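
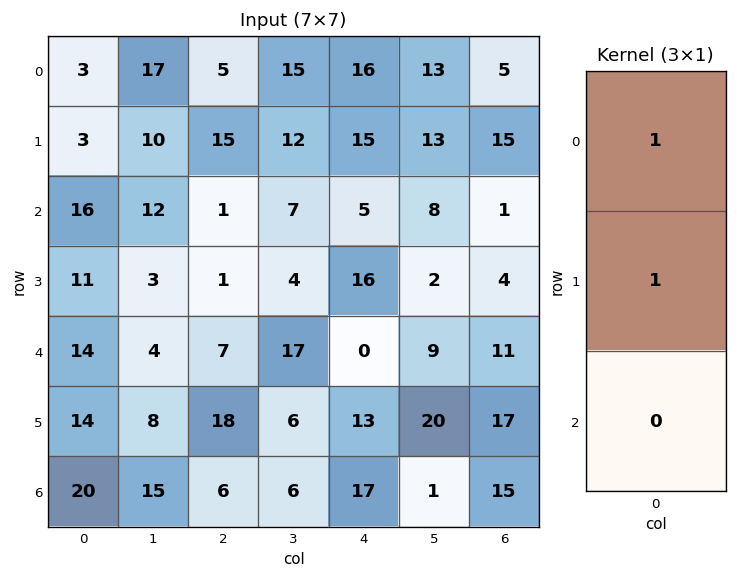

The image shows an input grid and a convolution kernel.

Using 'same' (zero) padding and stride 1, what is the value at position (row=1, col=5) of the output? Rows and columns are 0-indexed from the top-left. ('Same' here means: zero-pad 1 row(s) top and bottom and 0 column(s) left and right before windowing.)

26

The receptive field on the zero-padded input at this output position is [13 / 13 / 8]. Elementwise product with the kernel and sum: 13·1 + 13·1.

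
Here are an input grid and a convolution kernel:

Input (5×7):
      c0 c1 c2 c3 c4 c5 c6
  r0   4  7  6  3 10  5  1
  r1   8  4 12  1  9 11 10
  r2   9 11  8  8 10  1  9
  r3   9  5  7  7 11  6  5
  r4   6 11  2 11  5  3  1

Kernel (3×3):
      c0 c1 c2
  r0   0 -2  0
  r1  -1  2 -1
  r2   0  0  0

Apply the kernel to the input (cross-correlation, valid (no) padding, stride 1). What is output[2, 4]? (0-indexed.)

-6

The receptive field on the input at this output position is [10 1 9 / 11 6 5 / 5 3 1]. Elementwise product with the kernel and sum: 1·-2 + 11·-1 + 6·2 + 5·-1.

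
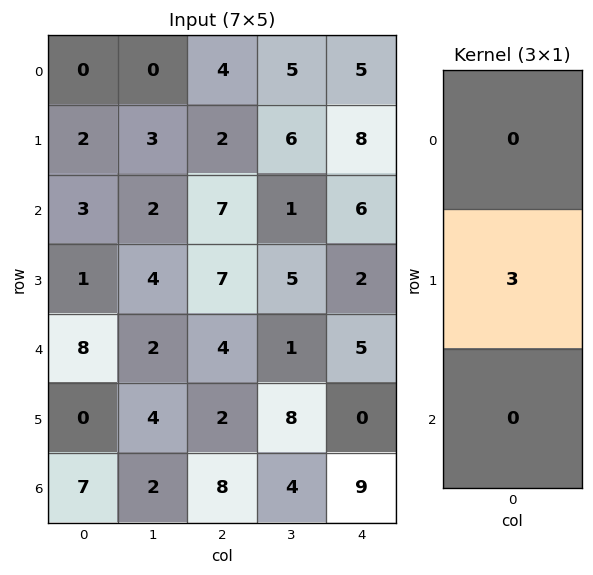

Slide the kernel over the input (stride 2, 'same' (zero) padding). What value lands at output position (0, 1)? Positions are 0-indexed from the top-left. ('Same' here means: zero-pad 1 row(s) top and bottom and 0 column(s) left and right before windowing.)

The receptive field on the zero-padded input at this output position is [0 / 4 / 2]. Elementwise product with the kernel and sum: 4·3.

12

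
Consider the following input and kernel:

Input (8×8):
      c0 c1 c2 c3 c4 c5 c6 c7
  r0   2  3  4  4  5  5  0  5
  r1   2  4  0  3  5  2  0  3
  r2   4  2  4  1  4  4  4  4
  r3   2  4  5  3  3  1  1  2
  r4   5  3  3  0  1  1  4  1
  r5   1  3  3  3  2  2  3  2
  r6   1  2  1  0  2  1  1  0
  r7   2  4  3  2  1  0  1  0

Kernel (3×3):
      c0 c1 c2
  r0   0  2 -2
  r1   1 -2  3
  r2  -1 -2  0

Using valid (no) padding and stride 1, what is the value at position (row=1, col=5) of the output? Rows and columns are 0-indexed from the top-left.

The receptive field on the input at this output position is [2 0 3 / 4 4 4 / 1 1 2]. Elementwise product with the kernel and sum: 0·2 + 3·-2 + 4·1 + 4·-2 + 4·3 + 1·-1 + 1·-2.

-1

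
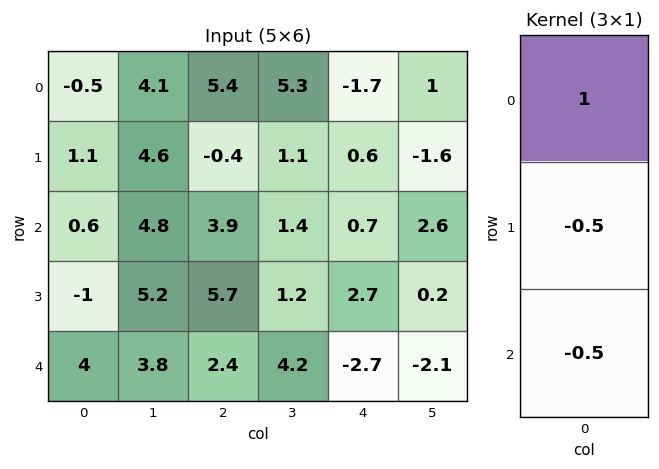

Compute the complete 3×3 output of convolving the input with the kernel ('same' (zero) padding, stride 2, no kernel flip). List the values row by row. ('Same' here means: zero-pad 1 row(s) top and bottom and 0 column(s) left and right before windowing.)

-0.3 -2.5 0.55
1.3 -5.2 -1.1
-3 4.5 4.05

Output[0,0]: The receptive field on the zero-padded input at this output position is [0 / -0.5 / 1.1]. Elementwise product with the kernel and sum: 0·1 + -0.5·-0.5 + 1.1·-0.5.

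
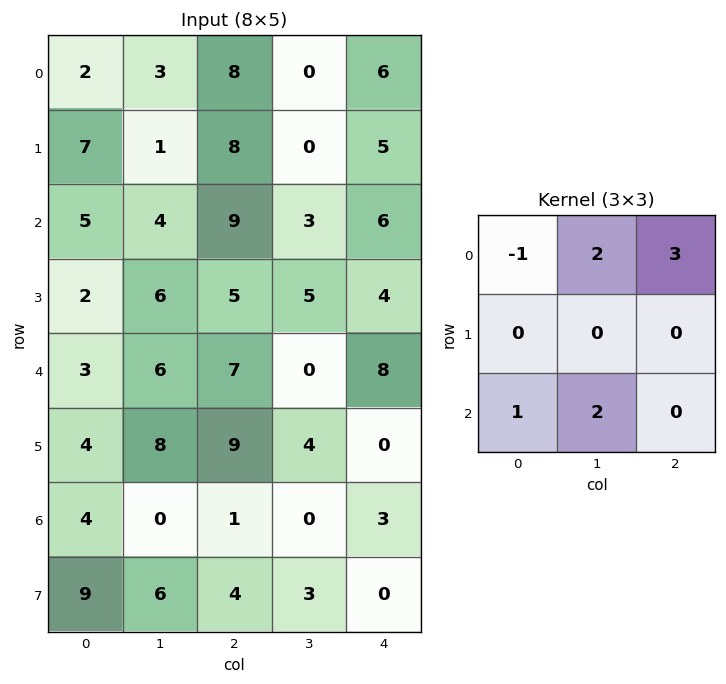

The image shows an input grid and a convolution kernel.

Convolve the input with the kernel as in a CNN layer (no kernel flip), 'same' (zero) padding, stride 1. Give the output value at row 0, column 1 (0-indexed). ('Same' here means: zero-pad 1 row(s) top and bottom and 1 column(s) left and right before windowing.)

The receptive field on the zero-padded input at this output position is [0 0 0 / 2 3 8 / 7 1 8]. Elementwise product with the kernel and sum: 0·-1 + 0·2 + 0·3 + 7·1 + 1·2.

9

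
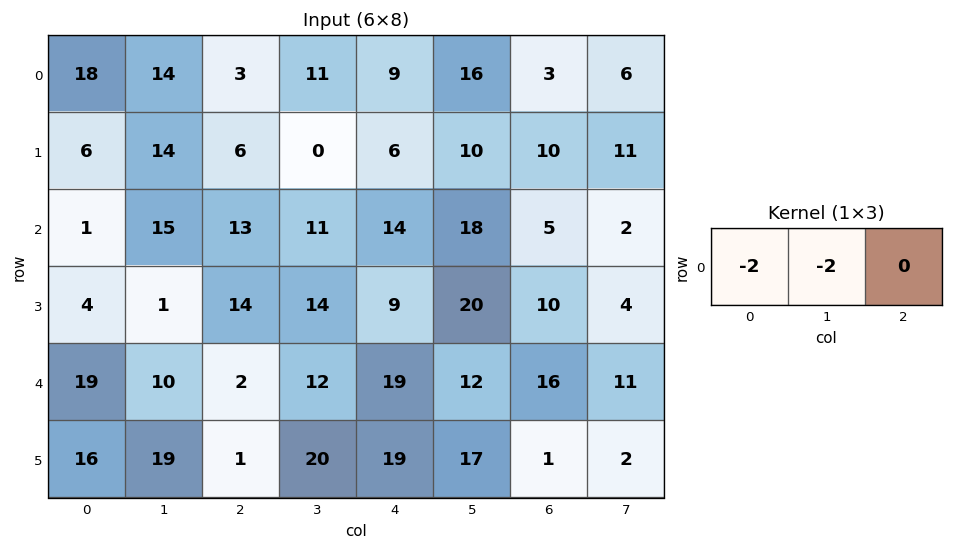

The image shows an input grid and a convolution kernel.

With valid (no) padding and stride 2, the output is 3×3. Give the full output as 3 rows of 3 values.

Output[0,0]: The receptive field on the input at this output position is [18 14 3]. Elementwise product with the kernel and sum: 18·-2 + 14·-2.

-64 -28 -50
-32 -48 -64
-58 -28 -62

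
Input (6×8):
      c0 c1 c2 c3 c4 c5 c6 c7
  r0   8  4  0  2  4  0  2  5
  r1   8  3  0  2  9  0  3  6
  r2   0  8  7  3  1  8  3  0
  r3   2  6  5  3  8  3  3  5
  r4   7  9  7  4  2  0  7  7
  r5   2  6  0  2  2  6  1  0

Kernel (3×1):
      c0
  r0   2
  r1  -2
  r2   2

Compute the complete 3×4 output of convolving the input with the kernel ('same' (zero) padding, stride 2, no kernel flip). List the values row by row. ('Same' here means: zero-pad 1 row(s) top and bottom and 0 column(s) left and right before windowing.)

Output[0,0]: The receptive field on the zero-padded input at this output position is [0 / 8 / 8]. Elementwise product with the kernel and sum: 0·2 + 8·-2 + 8·2.

0 0 10 2
20 -4 32 6
-6 -4 16 -6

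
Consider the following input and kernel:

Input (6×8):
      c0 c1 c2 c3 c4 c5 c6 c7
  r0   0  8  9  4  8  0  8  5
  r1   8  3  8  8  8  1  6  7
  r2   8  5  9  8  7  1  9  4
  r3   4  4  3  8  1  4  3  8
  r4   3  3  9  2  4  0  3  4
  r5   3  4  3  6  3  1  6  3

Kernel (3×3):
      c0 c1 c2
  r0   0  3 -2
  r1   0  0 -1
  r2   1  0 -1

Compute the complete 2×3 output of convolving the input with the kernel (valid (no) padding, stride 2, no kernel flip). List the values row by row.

-3 -10 -24
-12 14 -17

Output[0,0]: The receptive field on the input at this output position is [0 8 9 / 8 3 8 / 8 5 9]. Elementwise product with the kernel and sum: 8·3 + 9·-2 + 8·-1 + 8·1 + 9·-1.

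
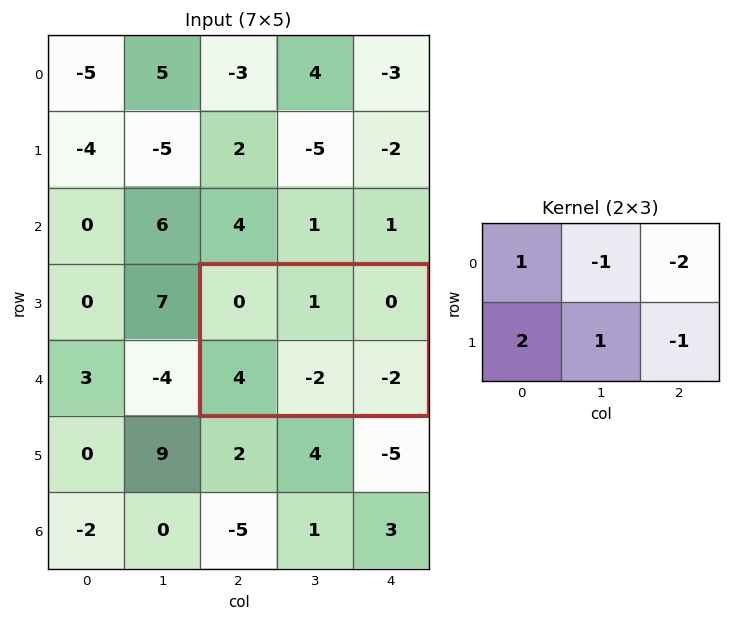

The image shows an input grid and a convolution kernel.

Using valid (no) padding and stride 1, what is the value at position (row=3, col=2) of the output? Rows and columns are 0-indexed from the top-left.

7

The receptive field on the input at this output position is [0 1 0 / 4 -2 -2]. Elementwise product with the kernel and sum: 0·1 + 1·-1 + 0·-2 + 4·2 + -2·1 + -2·-1.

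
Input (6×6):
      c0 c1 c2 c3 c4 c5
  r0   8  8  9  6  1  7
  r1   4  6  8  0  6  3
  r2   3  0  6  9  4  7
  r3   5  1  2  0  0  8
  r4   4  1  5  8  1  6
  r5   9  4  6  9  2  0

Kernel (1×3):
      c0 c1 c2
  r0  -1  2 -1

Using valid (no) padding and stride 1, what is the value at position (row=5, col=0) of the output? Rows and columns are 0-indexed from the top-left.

The receptive field on the input at this output position is [9 4 6]. Elementwise product with the kernel and sum: 9·-1 + 4·2 + 6·-1.

-7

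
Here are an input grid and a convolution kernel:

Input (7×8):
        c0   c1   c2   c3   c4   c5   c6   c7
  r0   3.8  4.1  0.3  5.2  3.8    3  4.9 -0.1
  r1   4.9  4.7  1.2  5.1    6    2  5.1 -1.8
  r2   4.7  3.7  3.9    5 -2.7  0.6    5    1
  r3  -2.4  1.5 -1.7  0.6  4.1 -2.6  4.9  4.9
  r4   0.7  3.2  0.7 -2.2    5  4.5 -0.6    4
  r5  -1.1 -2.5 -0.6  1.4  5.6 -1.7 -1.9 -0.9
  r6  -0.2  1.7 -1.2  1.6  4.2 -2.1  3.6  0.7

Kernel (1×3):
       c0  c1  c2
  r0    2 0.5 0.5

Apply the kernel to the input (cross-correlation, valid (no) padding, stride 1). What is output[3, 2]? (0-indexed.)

-1.05

The receptive field on the input at this output position is [-1.7 0.6 4.1]. Elementwise product with the kernel and sum: -1.7·2 + 0.6·0.5 + 4.1·0.5.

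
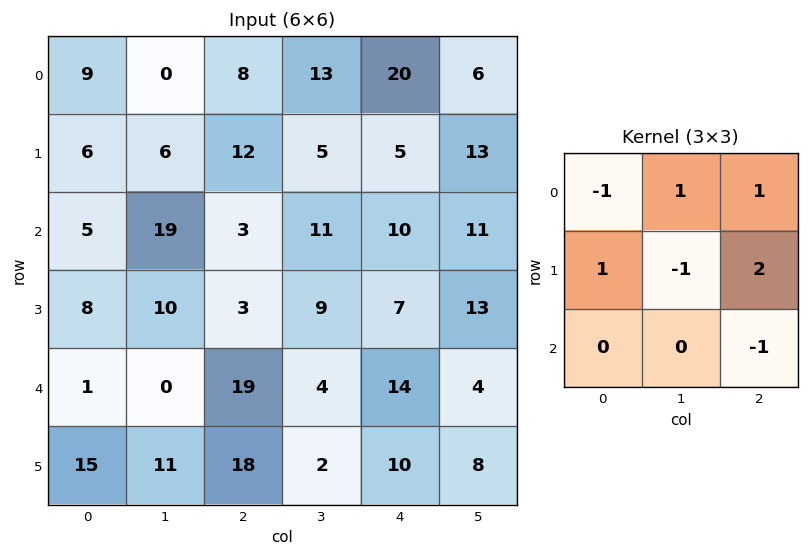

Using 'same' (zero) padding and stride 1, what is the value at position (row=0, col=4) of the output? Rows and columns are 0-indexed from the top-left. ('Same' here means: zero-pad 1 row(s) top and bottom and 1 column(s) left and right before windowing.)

The receptive field on the zero-padded input at this output position is [0 0 0 / 13 20 6 / 5 5 13]. Elementwise product with the kernel and sum: 0·-1 + 0·1 + 0·1 + 13·1 + 20·-1 + 6·2 + 13·-1.

-8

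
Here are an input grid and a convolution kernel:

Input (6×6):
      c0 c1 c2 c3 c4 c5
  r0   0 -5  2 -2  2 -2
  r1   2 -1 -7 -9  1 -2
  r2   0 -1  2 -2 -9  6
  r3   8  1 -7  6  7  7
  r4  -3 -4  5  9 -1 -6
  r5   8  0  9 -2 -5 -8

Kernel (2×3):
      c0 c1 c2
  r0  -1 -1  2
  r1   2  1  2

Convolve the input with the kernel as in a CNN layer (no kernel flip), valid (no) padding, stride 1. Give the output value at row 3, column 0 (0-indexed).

The receptive field on the input at this output position is [8 1 -7 / -3 -4 5]. Elementwise product with the kernel and sum: 8·-1 + 1·-1 + -7·2 + -3·2 + -4·1 + 5·2.

-23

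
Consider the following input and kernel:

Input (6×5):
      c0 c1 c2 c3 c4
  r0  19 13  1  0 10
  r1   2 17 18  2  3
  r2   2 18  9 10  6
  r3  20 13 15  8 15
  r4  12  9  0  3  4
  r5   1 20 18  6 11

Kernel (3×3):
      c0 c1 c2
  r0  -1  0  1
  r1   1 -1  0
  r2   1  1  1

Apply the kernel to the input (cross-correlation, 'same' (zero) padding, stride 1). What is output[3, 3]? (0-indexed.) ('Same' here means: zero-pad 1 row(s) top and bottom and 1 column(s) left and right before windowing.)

The receptive field on the zero-padded input at this output position is [9 10 6 / 15 8 15 / 0 3 4]. Elementwise product with the kernel and sum: 9·-1 + 6·1 + 15·1 + 8·-1 + 0·1 + 3·1 + 4·1.

11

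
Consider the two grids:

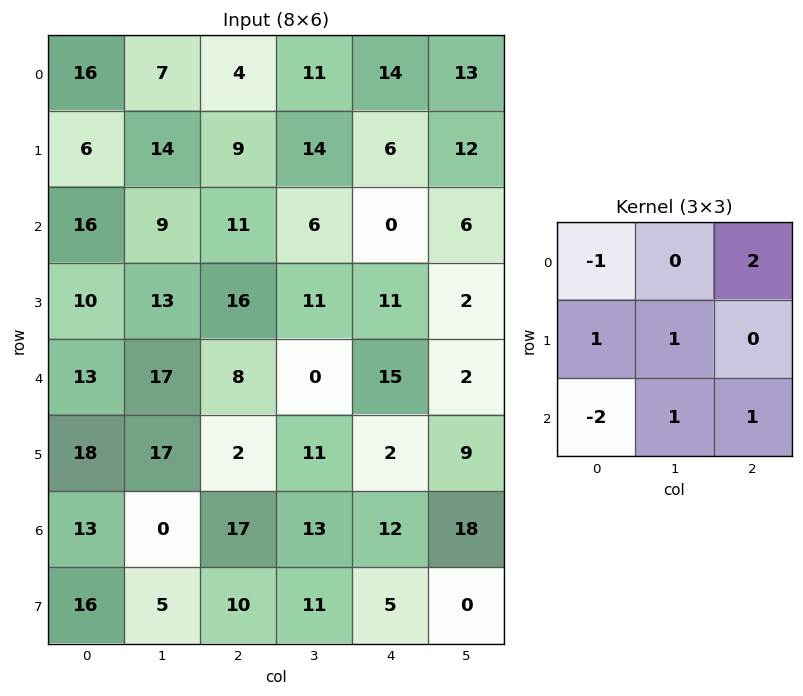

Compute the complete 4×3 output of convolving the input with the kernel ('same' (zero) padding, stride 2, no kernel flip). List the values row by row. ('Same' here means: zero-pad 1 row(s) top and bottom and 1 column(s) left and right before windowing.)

Output[0,0]: The receptive field on the zero-padded input at this output position is [0 0 0 / 0 16 7 / 0 6 14]. Elementwise product with the kernel and sum: 0·-1 + 0·2 + 0·1 + 16·1 + 0·-2 + 6·1 + 14·1.
Output[0,1]: The receptive field on the zero-padded input at this output position is [0 0 0 / 7 4 11 / 14 9 14]. Elementwise product with the kernel and sum: 0·-1 + 0·2 + 7·1 + 4·1 + 14·-2 + 9·1 + 14·1.

36 6 15
67 35 7
74 13 -3
68 33 15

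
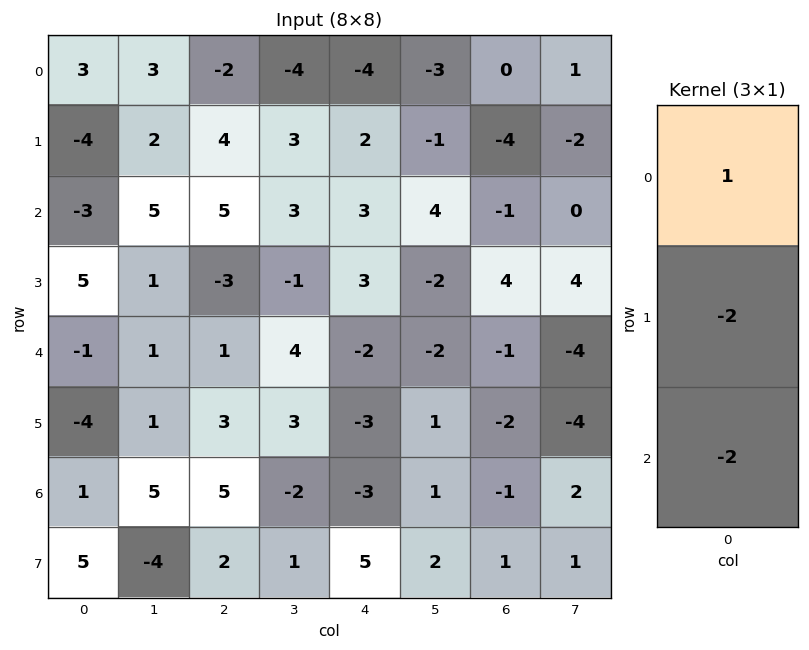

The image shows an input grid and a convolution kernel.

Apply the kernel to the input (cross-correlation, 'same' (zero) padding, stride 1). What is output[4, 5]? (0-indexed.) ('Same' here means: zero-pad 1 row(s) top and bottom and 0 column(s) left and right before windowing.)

0

The receptive field on the zero-padded input at this output position is [-2 / -2 / 1]. Elementwise product with the kernel and sum: -2·1 + -2·-2 + 1·-2.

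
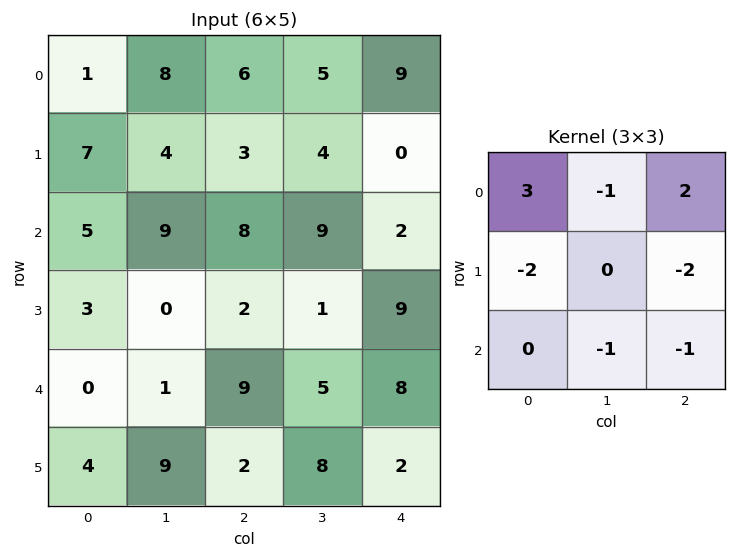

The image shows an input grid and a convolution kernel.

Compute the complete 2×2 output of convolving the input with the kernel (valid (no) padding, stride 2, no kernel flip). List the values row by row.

Output[0,0]: The receptive field on the input at this output position is [1 8 6 / 7 4 3 / 5 9 8]. Elementwise product with the kernel and sum: 1·3 + 8·-1 + 6·2 + 7·-2 + 3·-2 + 9·-1 + 8·-1.
Output[0,1]: The receptive field on the input at this output position is [6 5 9 / 3 4 0 / 8 9 2]. Elementwise product with the kernel and sum: 6·3 + 5·-1 + 9·2 + 3·-2 + 0·-2 + 9·-1 + 2·-1.

-30 14
2 -16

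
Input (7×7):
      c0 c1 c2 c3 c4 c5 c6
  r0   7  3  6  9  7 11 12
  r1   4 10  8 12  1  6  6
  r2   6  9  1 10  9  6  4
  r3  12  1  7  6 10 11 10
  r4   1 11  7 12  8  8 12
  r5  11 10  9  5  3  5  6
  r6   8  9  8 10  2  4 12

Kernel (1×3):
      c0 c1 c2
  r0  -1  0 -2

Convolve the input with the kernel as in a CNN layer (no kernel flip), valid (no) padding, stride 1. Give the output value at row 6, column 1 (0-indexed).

The receptive field on the input at this output position is [9 8 10]. Elementwise product with the kernel and sum: 9·-1 + 10·-2.

-29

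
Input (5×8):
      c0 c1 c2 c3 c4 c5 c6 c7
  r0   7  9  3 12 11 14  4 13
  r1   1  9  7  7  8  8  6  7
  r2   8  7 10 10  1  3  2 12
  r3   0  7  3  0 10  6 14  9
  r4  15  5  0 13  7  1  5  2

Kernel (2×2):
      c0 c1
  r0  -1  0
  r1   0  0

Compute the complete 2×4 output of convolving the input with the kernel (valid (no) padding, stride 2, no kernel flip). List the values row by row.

-7 -3 -11 -4
-8 -10 -1 -2

Output[0,0]: The receptive field on the input at this output position is [7 9 / 1 9]. Elementwise product with the kernel and sum: 7·-1.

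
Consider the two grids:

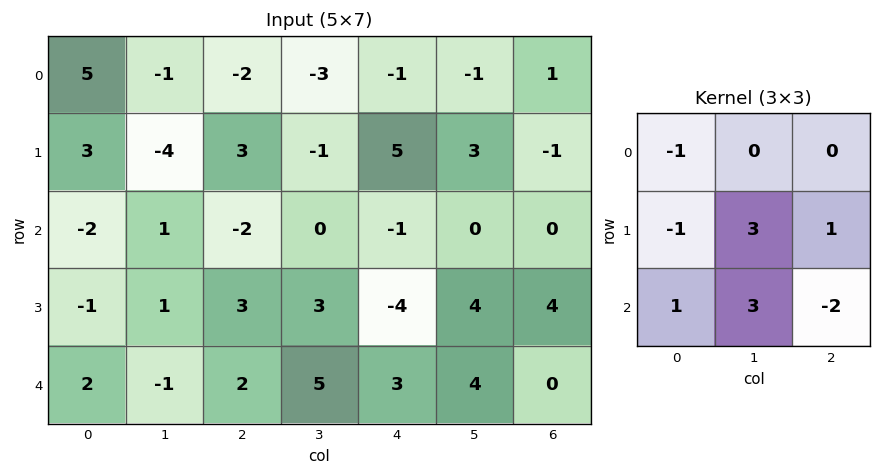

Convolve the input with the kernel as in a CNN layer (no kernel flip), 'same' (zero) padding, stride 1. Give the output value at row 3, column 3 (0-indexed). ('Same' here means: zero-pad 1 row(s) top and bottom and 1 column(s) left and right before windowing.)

15

The receptive field on the zero-padded input at this output position is [-2 0 -1 / 3 3 -4 / 2 5 3]. Elementwise product with the kernel and sum: -2·-1 + 3·-1 + 3·3 + -4·1 + 2·1 + 5·3 + 3·-2.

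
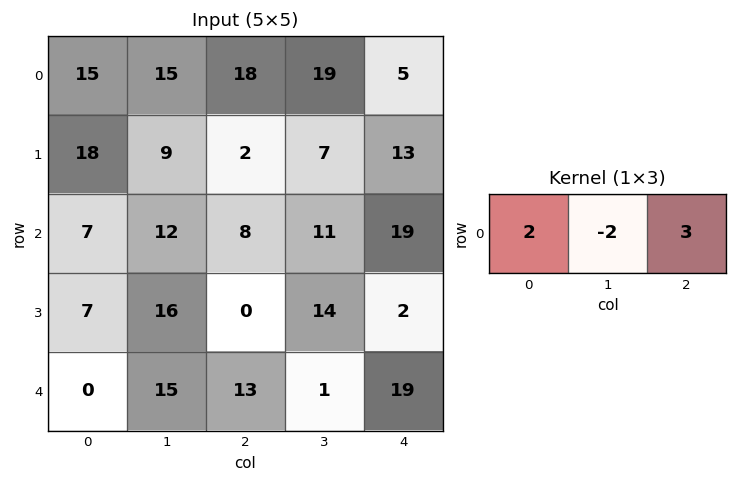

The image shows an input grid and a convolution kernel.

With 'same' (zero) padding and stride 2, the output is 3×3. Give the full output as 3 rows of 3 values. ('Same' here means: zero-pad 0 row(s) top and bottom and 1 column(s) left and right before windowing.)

15 51 28
22 41 -16
45 7 -36

Output[0,0]: The receptive field on the zero-padded input at this output position is [0 15 15]. Elementwise product with the kernel and sum: 0·2 + 15·-2 + 15·3.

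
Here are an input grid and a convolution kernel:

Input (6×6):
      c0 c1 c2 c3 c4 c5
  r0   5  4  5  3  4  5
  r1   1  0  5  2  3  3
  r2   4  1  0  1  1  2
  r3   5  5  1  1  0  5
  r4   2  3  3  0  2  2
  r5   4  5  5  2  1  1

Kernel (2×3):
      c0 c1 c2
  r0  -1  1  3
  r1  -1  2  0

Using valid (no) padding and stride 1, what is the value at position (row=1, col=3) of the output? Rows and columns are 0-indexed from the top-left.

11

The receptive field on the input at this output position is [2 3 3 / 1 1 2]. Elementwise product with the kernel and sum: 2·-1 + 3·1 + 3·3 + 1·-1 + 1·2.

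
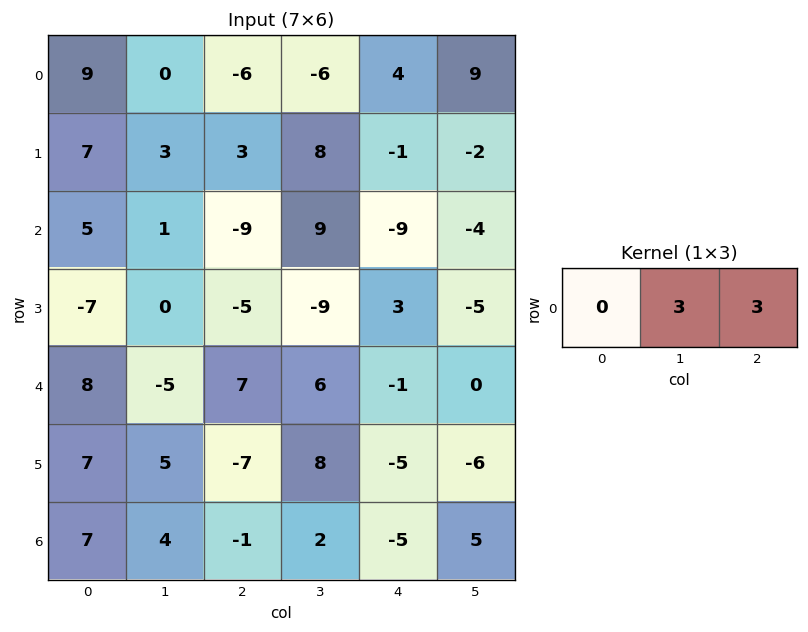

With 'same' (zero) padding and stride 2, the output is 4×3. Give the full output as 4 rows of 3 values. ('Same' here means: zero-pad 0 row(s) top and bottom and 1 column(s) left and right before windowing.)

Output[0,0]: The receptive field on the zero-padded input at this output position is [0 9 0]. Elementwise product with the kernel and sum: 9·3 + 0·3.
Output[0,1]: The receptive field on the zero-padded input at this output position is [0 -6 -6]. Elementwise product with the kernel and sum: -6·3 + -6·3.

27 -36 39
18 0 -39
9 39 -3
33 3 0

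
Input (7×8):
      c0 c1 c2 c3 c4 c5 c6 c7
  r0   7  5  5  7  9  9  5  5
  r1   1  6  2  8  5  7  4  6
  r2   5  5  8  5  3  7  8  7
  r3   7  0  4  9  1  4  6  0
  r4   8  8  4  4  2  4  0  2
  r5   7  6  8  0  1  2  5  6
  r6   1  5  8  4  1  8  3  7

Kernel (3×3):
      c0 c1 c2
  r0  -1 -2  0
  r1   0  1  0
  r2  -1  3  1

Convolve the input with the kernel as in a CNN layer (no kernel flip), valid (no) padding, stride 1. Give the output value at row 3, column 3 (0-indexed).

-4

The receptive field on the input at this output position is [9 1 4 / 4 2 4 / 0 1 2]. Elementwise product with the kernel and sum: 9·-1 + 1·-2 + 2·1 + 0·-1 + 1·3 + 2·1.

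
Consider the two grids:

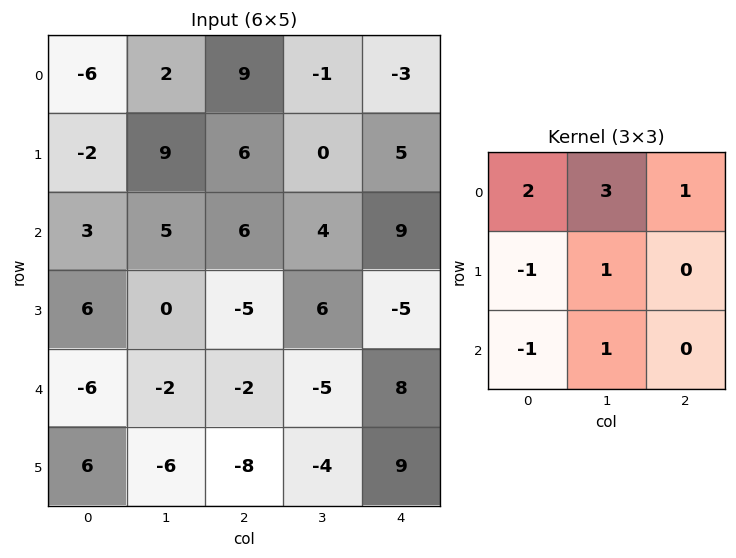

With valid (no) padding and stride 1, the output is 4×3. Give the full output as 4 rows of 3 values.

16 28 4
25 32 26
25 27 41
-1 -11 4

Output[0,0]: The receptive field on the input at this output position is [-6 2 9 / -2 9 6 / 3 5 6]. Elementwise product with the kernel and sum: -6·2 + 2·3 + 9·1 + -2·-1 + 9·1 + 3·-1 + 5·1.
Output[0,1]: The receptive field on the input at this output position is [2 9 -1 / 9 6 0 / 5 6 4]. Elementwise product with the kernel and sum: 2·2 + 9·3 + -1·1 + 9·-1 + 6·1 + 5·-1 + 6·1.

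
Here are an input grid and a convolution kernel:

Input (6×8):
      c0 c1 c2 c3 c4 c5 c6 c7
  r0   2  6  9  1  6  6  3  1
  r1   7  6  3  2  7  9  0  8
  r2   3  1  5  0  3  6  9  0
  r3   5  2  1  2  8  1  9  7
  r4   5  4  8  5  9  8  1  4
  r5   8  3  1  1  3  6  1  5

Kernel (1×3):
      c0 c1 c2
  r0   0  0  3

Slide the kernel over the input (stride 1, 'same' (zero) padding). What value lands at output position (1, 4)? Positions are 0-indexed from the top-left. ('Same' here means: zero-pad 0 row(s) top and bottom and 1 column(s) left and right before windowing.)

27

The receptive field on the zero-padded input at this output position is [2 7 9]. Elementwise product with the kernel and sum: 9·3.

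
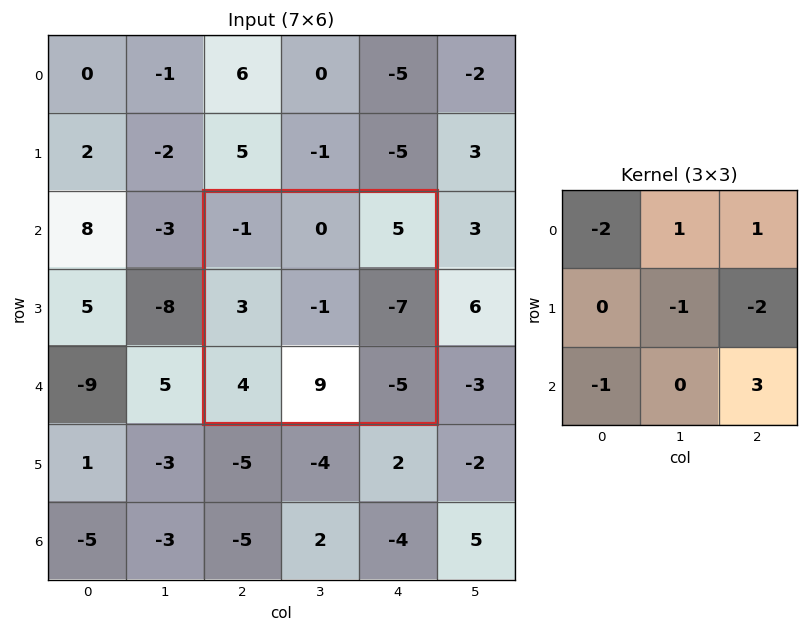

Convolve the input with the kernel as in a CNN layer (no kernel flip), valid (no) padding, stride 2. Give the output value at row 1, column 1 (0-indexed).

The receptive field on the input at this output position is [-1 0 5 / 3 -1 -7 / 4 9 -5]. Elementwise product with the kernel and sum: -1·-2 + 0·1 + 5·1 + -1·-1 + -7·-2 + 4·-1 + -5·3.

3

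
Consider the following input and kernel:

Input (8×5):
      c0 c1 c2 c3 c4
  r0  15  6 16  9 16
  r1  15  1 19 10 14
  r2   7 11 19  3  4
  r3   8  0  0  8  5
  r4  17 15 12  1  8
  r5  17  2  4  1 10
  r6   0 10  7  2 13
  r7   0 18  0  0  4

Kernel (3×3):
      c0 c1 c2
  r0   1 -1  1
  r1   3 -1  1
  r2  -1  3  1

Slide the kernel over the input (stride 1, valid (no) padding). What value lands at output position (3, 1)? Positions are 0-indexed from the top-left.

53

The receptive field on the input at this output position is [0 0 8 / 15 12 1 / 2 4 1]. Elementwise product with the kernel and sum: 0·1 + 0·-1 + 8·1 + 15·3 + 12·-1 + 1·1 + 2·-1 + 4·3 + 1·1.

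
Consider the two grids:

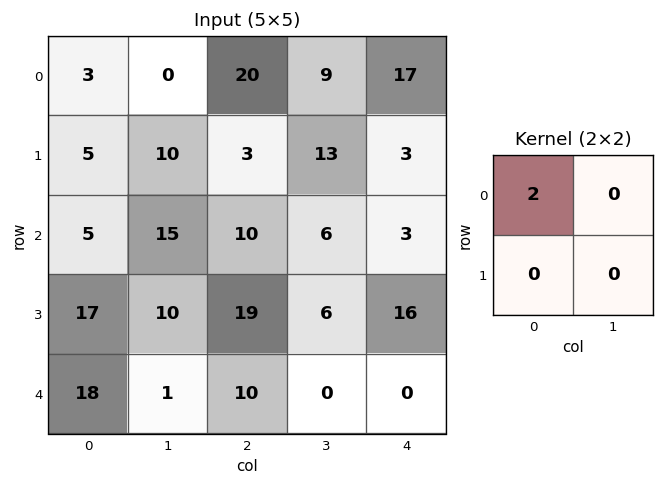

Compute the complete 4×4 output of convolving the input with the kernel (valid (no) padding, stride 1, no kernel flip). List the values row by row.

6 0 40 18
10 20 6 26
10 30 20 12
34 20 38 12

Output[0,0]: The receptive field on the input at this output position is [3 0 / 5 10]. Elementwise product with the kernel and sum: 3·2.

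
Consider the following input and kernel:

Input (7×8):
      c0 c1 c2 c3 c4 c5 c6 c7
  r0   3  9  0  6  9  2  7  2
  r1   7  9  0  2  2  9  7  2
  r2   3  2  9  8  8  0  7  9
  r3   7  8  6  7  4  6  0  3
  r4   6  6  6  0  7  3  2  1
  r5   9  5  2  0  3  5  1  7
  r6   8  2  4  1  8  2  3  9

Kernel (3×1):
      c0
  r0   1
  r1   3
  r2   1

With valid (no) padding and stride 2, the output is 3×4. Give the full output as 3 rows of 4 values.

Output[0,0]: The receptive field on the input at this output position is [3 / 7 / 3]. Elementwise product with the kernel and sum: 3·1 + 7·3 + 3·1.

27 9 23 35
30 33 27 9
41 16 24 8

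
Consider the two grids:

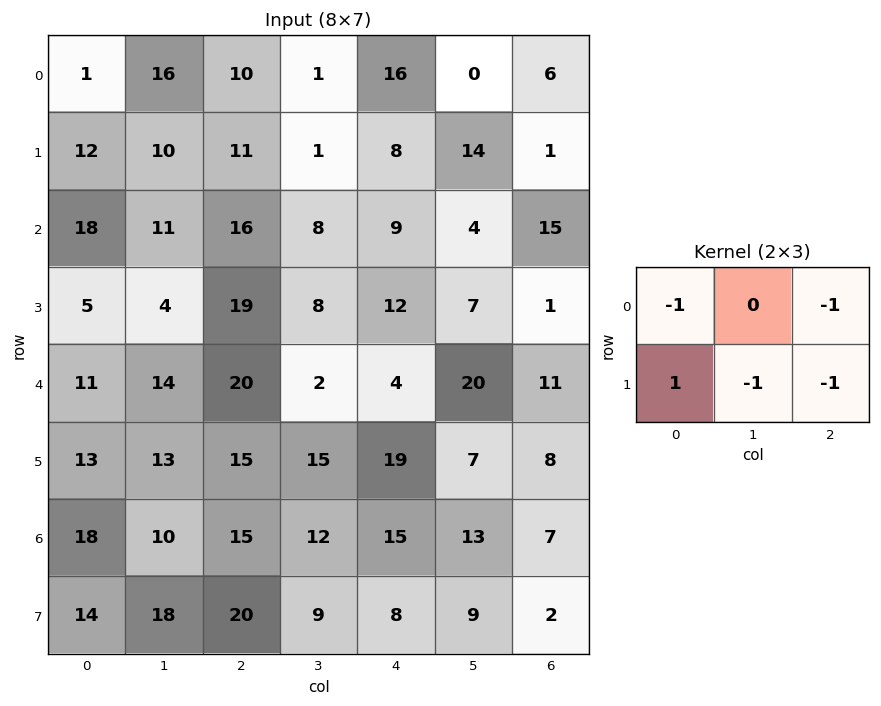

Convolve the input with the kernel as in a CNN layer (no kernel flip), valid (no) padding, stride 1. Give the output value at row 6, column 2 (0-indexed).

-27

The receptive field on the input at this output position is [15 12 15 / 20 9 8]. Elementwise product with the kernel and sum: 15·-1 + 15·-1 + 20·1 + 9·-1 + 8·-1.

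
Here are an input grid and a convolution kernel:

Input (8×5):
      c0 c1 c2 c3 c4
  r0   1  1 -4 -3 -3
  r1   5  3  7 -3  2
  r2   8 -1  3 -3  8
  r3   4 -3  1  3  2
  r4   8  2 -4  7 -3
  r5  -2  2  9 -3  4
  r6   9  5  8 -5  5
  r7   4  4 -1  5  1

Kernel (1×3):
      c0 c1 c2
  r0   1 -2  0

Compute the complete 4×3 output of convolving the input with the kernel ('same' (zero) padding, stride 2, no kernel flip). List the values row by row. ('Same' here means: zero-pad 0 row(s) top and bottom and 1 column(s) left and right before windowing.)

Output[0,0]: The receptive field on the zero-padded input at this output position is [0 1 1]. Elementwise product with the kernel and sum: 0·1 + 1·-2.

-2 9 3
-16 -7 -19
-16 10 13
-18 -11 -15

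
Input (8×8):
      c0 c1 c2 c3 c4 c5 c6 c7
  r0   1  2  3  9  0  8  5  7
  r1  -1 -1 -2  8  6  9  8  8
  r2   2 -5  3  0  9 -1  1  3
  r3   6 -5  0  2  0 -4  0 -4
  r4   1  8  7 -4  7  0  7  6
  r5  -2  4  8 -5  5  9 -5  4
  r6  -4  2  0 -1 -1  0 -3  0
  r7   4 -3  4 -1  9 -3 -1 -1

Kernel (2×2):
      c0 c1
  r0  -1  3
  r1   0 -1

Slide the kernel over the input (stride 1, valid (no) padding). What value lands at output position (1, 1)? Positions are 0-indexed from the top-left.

The receptive field on the input at this output position is [-1 -2 / -5 3]. Elementwise product with the kernel and sum: -1·-1 + -2·3 + 3·-1.

-8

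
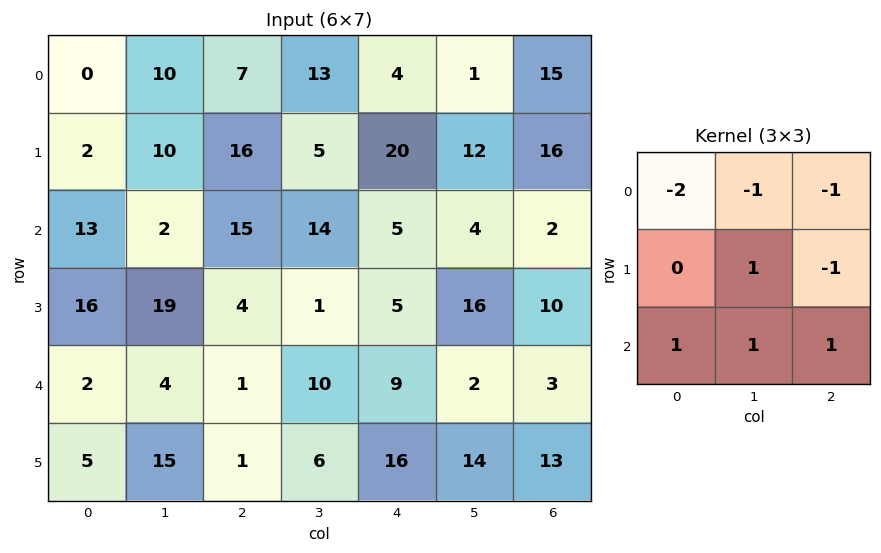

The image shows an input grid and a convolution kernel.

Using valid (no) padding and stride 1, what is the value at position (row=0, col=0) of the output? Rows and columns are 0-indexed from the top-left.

The receptive field on the input at this output position is [0 10 7 / 2 10 16 / 13 2 15]. Elementwise product with the kernel and sum: 0·-2 + 10·-1 + 7·-1 + 10·1 + 16·-1 + 13·1 + 2·1 + 15·1.

7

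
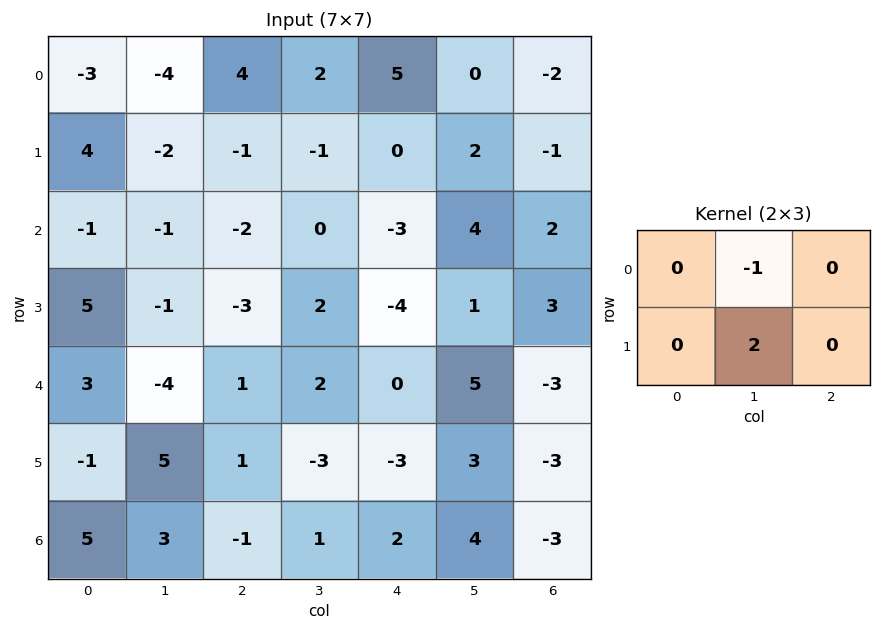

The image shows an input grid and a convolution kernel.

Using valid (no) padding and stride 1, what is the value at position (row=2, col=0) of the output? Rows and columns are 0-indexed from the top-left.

-1

The receptive field on the input at this output position is [-1 -1 -2 / 5 -1 -3]. Elementwise product with the kernel and sum: -1·-1 + -1·2.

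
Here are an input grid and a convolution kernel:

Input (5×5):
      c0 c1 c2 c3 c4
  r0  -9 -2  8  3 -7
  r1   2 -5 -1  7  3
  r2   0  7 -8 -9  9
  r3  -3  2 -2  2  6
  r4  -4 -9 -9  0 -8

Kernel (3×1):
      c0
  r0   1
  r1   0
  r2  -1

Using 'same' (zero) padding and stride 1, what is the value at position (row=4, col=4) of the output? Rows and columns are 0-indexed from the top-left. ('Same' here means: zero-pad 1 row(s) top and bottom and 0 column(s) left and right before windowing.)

6

The receptive field on the zero-padded input at this output position is [6 / -8 / 0]. Elementwise product with the kernel and sum: 6·1 + 0·-1.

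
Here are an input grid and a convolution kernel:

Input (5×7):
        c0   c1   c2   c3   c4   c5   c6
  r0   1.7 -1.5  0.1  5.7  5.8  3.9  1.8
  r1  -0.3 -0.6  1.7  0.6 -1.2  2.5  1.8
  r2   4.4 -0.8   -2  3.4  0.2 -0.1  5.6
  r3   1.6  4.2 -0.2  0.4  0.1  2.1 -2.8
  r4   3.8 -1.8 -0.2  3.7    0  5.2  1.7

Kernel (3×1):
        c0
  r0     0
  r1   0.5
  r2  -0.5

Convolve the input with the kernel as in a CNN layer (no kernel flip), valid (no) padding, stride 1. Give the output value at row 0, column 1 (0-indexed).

The receptive field on the input at this output position is [-1.5 / -0.6 / -0.8]. Elementwise product with the kernel and sum: -0.6·0.5 + -0.8·-0.5.

0.1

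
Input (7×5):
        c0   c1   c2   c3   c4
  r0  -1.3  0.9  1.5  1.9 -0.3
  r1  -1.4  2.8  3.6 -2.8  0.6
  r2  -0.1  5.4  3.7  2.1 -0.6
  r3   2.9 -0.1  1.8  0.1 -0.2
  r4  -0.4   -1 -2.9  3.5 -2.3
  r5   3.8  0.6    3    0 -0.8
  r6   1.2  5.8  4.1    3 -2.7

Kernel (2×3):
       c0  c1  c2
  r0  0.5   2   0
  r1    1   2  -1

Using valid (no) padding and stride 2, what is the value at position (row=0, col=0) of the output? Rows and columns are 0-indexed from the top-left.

1.75

The receptive field on the input at this output position is [-1.3 0.9 1.5 / -1.4 2.8 3.6]. Elementwise product with the kernel and sum: -1.3·0.5 + 0.9·2 + -1.4·1 + 2.8·2 + 3.6·-1.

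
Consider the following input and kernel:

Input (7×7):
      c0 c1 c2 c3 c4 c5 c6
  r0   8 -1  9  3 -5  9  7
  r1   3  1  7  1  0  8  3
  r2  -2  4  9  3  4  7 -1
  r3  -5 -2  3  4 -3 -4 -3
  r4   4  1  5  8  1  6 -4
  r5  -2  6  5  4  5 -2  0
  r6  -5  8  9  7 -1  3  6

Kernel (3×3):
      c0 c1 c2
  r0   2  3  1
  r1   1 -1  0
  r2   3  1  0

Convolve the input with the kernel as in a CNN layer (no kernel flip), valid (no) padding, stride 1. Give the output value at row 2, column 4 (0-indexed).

38

The receptive field on the input at this output position is [4 7 -1 / -3 -4 -3 / 1 6 -4]. Elementwise product with the kernel and sum: 4·2 + 7·3 + -1·1 + -3·1 + -4·-1 + 1·3 + 6·1.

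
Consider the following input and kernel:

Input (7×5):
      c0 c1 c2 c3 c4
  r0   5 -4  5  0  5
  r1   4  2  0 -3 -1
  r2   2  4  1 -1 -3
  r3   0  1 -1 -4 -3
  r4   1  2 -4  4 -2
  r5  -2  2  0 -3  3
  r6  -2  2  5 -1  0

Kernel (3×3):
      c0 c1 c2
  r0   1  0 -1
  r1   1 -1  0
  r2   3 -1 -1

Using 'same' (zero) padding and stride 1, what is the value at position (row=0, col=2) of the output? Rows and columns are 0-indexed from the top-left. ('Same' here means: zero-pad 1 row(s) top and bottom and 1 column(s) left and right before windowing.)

The receptive field on the zero-padded input at this output position is [0 0 0 / -4 5 0 / 2 0 -3]. Elementwise product with the kernel and sum: 0·1 + 0·-1 + -4·1 + 5·-1 + 2·3 + 0·-1 + -3·-1.

0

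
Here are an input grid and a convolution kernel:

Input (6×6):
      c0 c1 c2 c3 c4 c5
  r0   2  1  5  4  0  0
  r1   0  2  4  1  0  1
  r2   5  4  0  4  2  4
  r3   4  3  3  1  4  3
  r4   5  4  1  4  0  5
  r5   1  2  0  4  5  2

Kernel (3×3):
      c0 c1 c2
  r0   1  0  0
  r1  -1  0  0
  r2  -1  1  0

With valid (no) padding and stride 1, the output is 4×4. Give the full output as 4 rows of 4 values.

Output[0,0]: The receptive field on the input at this output position is [2 1 5 / 0 2 4 / 5 4 0]. Elementwise product with the kernel and sum: 2·1 + 0·-1 + 5·-1 + 4·1.
Output[0,1]: The receptive field on the input at this output position is [1 5 4 / 2 4 1 / 4 0 4]. Elementwise product with the kernel and sum: 1·1 + 2·-1 + 4·-1 + 0·1.

1 -5 5 1
-6 -2 2 0
0 -2 0 -1
0 -3 6 -2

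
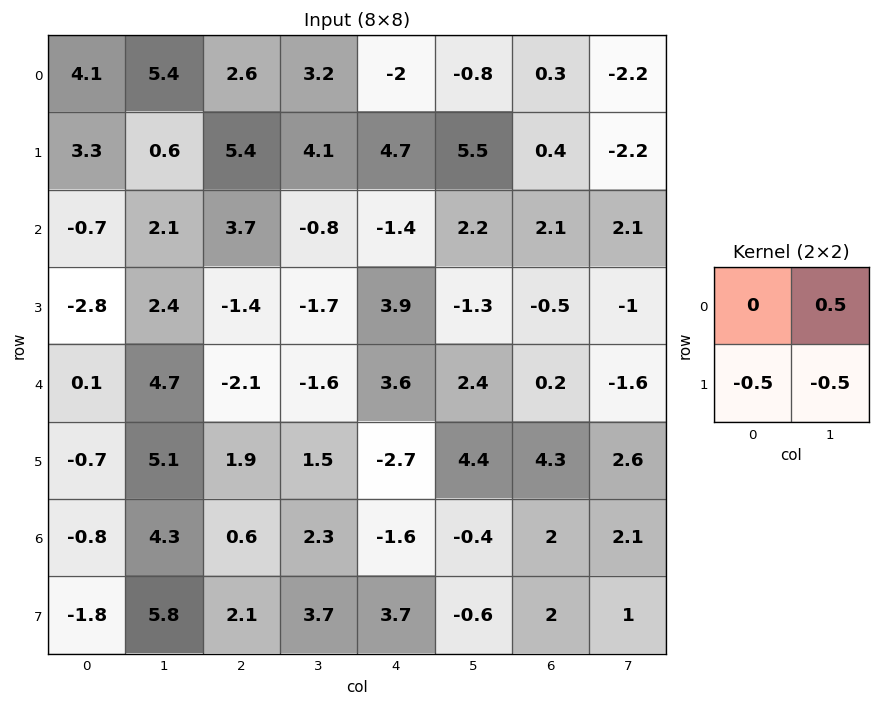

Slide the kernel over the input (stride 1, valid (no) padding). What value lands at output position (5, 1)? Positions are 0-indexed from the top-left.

-1.5

The receptive field on the input at this output position is [5.1 1.9 / 4.3 0.6]. Elementwise product with the kernel and sum: 1.9·0.5 + 4.3·-0.5 + 0.6·-0.5.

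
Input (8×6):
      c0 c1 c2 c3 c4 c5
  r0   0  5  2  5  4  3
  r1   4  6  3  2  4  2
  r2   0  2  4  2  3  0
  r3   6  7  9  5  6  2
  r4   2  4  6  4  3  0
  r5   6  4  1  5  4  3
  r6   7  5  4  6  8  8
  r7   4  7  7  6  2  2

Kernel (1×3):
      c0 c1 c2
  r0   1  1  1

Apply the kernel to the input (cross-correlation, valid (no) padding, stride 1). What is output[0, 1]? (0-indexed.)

The receptive field on the input at this output position is [5 2 5]. Elementwise product with the kernel and sum: 5·1 + 2·1 + 5·1.

12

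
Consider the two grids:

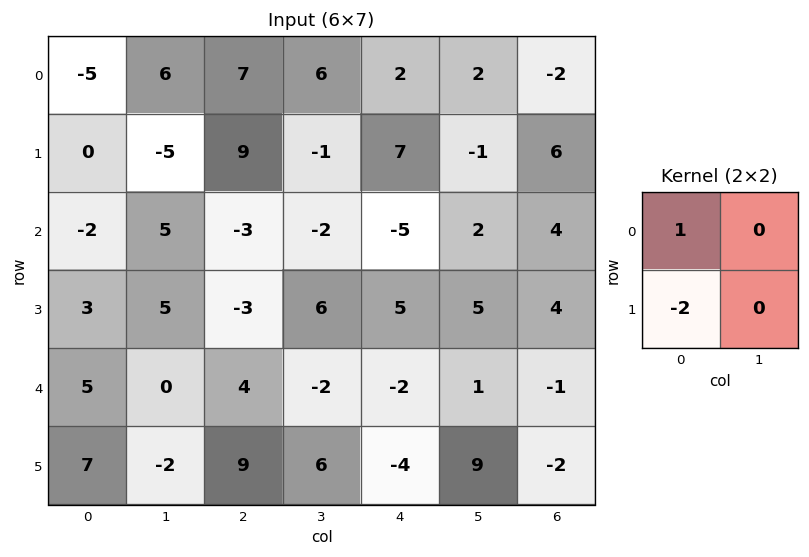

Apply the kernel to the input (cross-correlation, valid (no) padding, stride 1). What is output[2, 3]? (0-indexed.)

The receptive field on the input at this output position is [-2 -5 / 6 5]. Elementwise product with the kernel and sum: -2·1 + 6·-2.

-14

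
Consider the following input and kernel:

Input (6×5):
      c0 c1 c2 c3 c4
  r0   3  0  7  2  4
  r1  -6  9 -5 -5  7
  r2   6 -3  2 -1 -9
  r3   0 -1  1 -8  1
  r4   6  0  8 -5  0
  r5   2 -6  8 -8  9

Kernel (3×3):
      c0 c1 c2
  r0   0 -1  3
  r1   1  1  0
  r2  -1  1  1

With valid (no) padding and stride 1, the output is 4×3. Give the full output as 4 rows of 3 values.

Output[0,0]: The receptive field on the input at this output position is [3 0 7 / -6 9 -5 / 6 -3 2]. Elementwise product with the kernel and sum: 0·-1 + 7·3 + -6·1 + 9·1 + 6·-1 + -3·1 + 2·1.
Output[0,1]: The receptive field on the input at this output position is [0 7 2 / 9 -5 -5 / -3 2 -1]. Elementwise product with the kernel and sum: 7·-1 + 2·3 + 9·1 + -5·1 + -3·-1 + 2·1 + -1·1.

17 7 -12
-21 -17 19
10 -2 -46
10 -11 7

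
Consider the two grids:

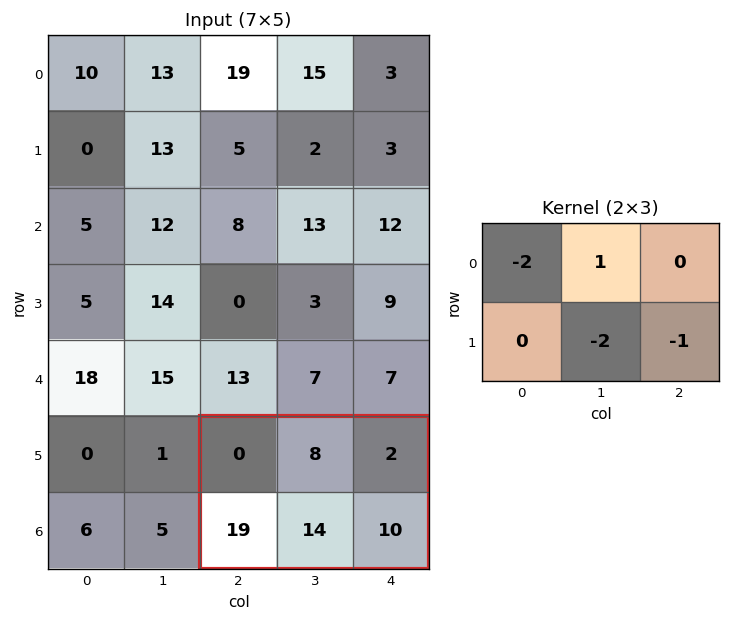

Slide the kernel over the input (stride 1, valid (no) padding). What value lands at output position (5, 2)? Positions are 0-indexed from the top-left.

The receptive field on the input at this output position is [0 8 2 / 19 14 10]. Elementwise product with the kernel and sum: 0·-2 + 8·1 + 14·-2 + 10·-1.

-30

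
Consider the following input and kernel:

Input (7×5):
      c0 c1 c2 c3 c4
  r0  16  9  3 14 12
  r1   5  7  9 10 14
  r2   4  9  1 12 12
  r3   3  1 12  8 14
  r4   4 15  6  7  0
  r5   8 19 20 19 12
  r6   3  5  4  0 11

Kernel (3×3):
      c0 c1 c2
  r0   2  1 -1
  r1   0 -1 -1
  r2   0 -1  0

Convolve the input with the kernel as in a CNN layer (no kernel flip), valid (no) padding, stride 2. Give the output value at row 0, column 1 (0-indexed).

The receptive field on the input at this output position is [3 14 12 / 9 10 14 / 1 12 12]. Elementwise product with the kernel and sum: 3·2 + 14·1 + 12·-1 + 10·-1 + 14·-1 + 12·-1.

-28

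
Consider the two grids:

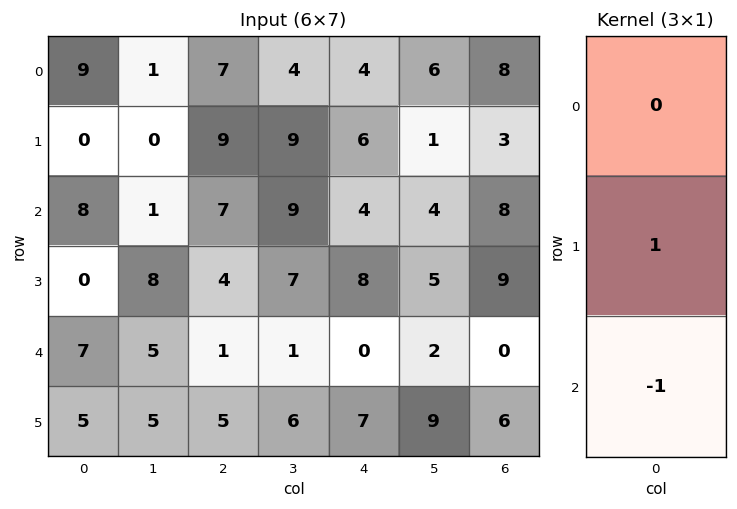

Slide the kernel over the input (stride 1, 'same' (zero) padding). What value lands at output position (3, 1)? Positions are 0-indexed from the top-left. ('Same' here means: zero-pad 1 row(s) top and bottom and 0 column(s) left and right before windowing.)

The receptive field on the zero-padded input at this output position is [1 / 8 / 5]. Elementwise product with the kernel and sum: 8·1 + 5·-1.

3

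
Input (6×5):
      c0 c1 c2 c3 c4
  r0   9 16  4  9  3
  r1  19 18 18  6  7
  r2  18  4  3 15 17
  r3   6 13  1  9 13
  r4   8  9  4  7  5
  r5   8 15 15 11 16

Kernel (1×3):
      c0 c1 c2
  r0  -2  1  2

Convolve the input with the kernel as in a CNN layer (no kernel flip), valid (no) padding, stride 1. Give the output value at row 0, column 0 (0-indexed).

6

The receptive field on the input at this output position is [9 16 4]. Elementwise product with the kernel and sum: 9·-2 + 16·1 + 4·2.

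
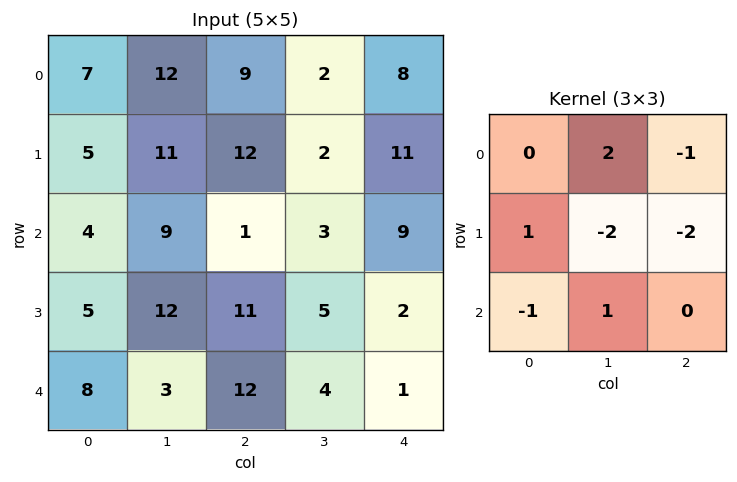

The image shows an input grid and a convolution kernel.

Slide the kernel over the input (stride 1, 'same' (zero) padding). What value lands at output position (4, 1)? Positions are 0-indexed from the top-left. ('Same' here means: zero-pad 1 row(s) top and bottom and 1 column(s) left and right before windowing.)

The receptive field on the zero-padded input at this output position is [5 12 11 / 8 3 12 / 0 0 0]. Elementwise product with the kernel and sum: 12·2 + 11·-1 + 8·1 + 3·-2 + 12·-2 + 0·-1 + 0·1.

-9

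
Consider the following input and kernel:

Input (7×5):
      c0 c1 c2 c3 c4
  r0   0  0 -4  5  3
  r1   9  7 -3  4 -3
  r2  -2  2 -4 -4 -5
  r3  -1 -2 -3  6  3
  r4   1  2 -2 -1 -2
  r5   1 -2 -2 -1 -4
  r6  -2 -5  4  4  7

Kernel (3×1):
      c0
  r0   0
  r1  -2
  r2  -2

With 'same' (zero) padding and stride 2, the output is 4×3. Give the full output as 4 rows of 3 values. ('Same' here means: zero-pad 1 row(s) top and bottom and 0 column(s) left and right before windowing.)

Output[0,0]: The receptive field on the zero-padded input at this output position is [0 / 0 / 9]. Elementwise product with the kernel and sum: 0·-2 + 9·-2.

-18 14 0
6 14 4
-4 8 12
4 -8 -14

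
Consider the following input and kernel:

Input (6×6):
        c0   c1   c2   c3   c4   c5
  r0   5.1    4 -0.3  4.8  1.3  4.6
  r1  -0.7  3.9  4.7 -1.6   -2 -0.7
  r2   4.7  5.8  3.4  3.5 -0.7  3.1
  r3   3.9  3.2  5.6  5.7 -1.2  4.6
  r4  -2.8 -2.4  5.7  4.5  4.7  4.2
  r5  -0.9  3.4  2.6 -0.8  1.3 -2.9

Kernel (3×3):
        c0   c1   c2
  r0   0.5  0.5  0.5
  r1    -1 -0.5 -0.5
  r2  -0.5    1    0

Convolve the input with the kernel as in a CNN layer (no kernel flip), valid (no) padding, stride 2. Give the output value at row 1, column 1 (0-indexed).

The receptive field on the input at this output position is [3.4 3.5 -0.7 / 5.6 5.7 -1.2 / 5.7 4.5 4.7]. Elementwise product with the kernel and sum: 3.4·0.5 + 3.5·0.5 + -0.7·0.5 + 5.6·-1 + 5.7·-0.5 + -1.2·-0.5 + 5.7·-0.5 + 4.5·1.

-3.1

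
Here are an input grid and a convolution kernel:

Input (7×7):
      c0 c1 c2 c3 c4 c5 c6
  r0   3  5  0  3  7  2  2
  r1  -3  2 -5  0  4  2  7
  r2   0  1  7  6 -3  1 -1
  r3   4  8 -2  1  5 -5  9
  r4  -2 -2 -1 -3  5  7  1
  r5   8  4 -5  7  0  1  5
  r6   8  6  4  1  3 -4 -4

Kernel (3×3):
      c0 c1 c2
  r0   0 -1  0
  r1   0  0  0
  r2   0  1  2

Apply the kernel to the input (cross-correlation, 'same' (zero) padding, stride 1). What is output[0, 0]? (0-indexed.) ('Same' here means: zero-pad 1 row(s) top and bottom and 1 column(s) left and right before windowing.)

The receptive field on the zero-padded input at this output position is [0 0 0 / 0 3 5 / 0 -3 2]. Elementwise product with the kernel and sum: 0·-1 + -3·1 + 2·2.

1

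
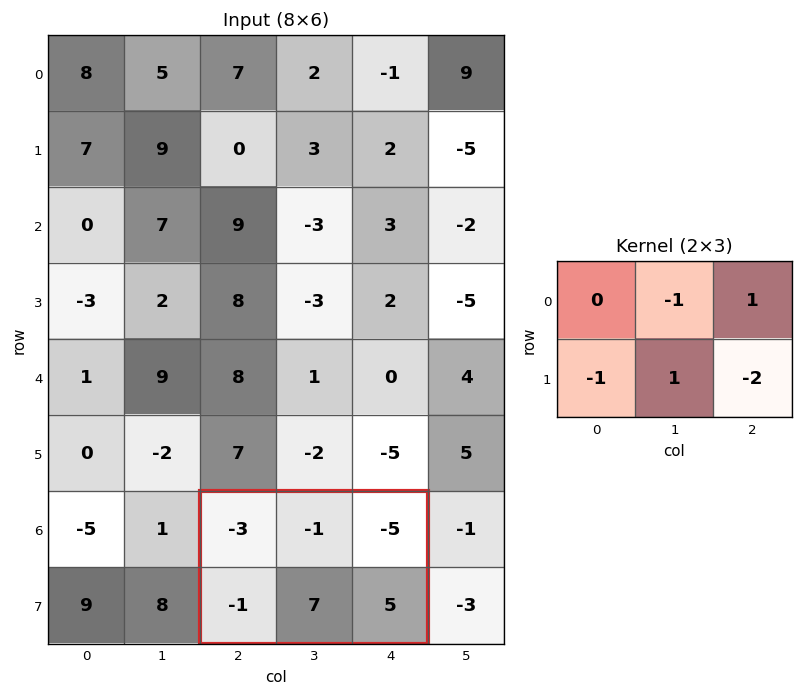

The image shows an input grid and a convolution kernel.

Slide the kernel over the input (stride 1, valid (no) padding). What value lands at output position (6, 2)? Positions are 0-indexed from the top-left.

-6

The receptive field on the input at this output position is [-3 -1 -5 / -1 7 5]. Elementwise product with the kernel and sum: -1·-1 + -5·1 + -1·-1 + 7·1 + 5·-2.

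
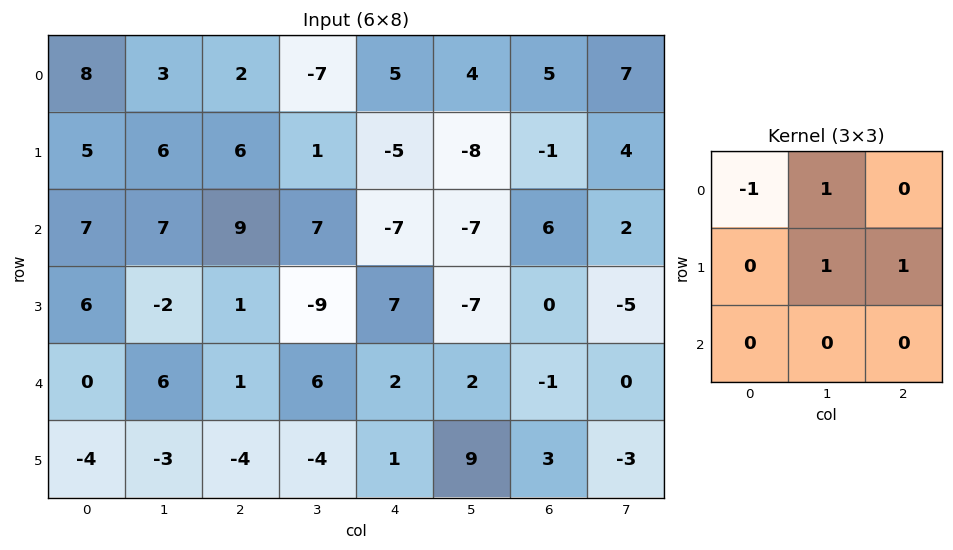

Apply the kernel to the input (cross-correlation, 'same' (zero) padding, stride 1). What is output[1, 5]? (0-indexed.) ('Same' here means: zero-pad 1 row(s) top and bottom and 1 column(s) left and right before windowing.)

The receptive field on the zero-padded input at this output position is [5 4 5 / -5 -8 -1 / -7 -7 6]. Elementwise product with the kernel and sum: 5·-1 + 4·1 + -8·1 + -1·1.

-10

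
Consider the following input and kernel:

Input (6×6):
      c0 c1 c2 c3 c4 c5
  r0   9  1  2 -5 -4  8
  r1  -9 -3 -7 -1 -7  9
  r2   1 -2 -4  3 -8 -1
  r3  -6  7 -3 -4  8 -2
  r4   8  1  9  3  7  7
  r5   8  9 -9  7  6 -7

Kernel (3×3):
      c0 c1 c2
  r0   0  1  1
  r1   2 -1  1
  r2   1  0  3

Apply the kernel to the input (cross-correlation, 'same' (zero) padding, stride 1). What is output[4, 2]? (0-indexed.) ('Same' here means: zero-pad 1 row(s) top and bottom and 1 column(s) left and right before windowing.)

19

The receptive field on the zero-padded input at this output position is [7 -3 -4 / 1 9 3 / 9 -9 7]. Elementwise product with the kernel and sum: -3·1 + -4·1 + 1·2 + 9·-1 + 3·1 + 9·1 + 7·3.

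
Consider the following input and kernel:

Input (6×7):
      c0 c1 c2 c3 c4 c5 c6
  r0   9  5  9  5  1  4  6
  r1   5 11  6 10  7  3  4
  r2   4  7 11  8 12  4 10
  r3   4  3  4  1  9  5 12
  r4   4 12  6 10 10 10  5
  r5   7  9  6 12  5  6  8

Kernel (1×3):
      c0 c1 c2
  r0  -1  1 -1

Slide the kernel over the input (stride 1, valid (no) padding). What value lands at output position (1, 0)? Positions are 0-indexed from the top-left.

0

The receptive field on the input at this output position is [5 11 6]. Elementwise product with the kernel and sum: 5·-1 + 11·1 + 6·-1.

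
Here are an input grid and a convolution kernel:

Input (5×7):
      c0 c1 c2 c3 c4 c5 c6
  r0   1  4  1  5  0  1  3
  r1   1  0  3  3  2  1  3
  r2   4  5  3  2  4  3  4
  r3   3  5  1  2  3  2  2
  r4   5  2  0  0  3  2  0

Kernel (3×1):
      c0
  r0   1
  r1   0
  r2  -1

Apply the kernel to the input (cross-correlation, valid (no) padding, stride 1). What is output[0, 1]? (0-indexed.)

-1

The receptive field on the input at this output position is [4 / 0 / 5]. Elementwise product with the kernel and sum: 4·1 + 5·-1.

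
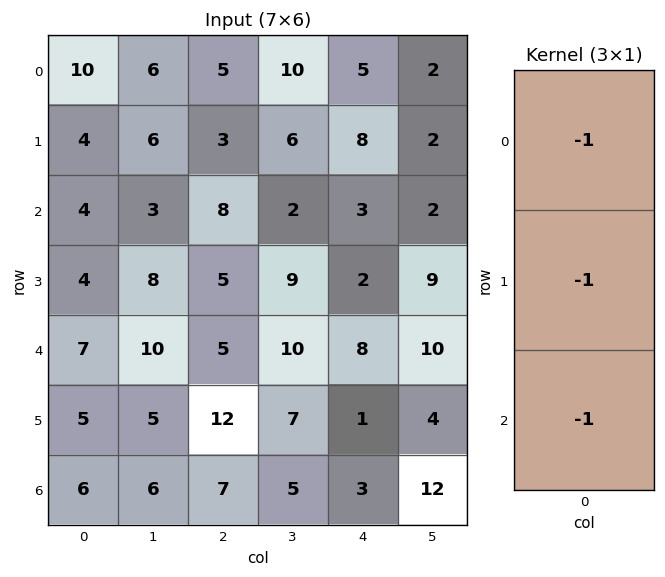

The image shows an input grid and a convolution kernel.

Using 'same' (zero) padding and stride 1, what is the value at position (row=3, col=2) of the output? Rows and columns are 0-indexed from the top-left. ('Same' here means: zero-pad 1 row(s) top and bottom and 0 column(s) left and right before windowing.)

-18

The receptive field on the zero-padded input at this output position is [8 / 5 / 5]. Elementwise product with the kernel and sum: 8·-1 + 5·-1 + 5·-1.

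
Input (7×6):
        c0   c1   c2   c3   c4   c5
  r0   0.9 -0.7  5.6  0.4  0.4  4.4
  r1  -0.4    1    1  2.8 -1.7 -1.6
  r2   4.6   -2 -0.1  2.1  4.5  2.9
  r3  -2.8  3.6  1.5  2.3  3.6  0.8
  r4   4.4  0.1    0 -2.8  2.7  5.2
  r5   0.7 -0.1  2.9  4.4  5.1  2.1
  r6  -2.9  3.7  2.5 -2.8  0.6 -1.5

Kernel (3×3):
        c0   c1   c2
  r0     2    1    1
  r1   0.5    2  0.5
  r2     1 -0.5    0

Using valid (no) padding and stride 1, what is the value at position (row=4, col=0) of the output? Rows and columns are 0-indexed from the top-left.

5.75

The receptive field on the input at this output position is [4.4 0.1 0 / 0.7 -0.1 2.9 / -2.9 3.7 2.5]. Elementwise product with the kernel and sum: 4.4·2 + 0.1·1 + 0·1 + 0.7·0.5 + -0.1·2 + 2.9·0.5 + -2.9·1 + 3.7·-0.5.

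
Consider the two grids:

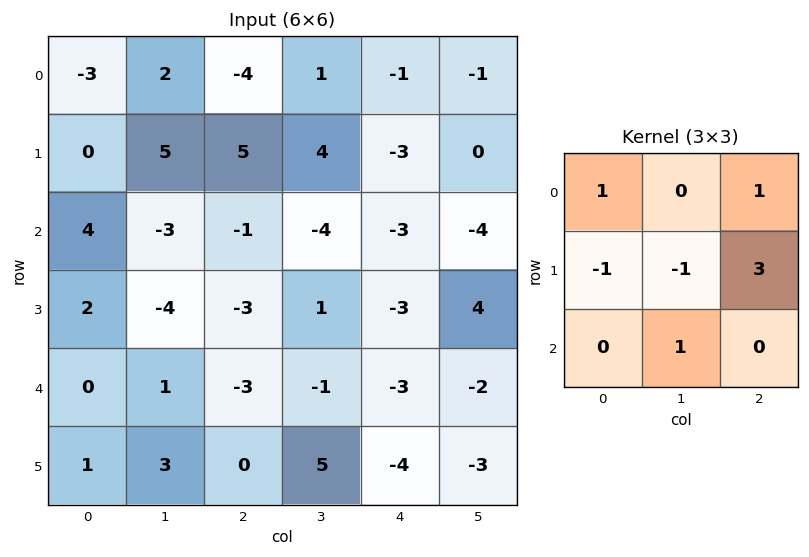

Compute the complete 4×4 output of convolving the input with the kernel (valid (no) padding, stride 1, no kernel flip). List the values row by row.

Output[0,0]: The receptive field on the input at this output position is [-3 2 -4 / 0 5 5 / 4 -3 -1]. Elementwise product with the kernel and sum: -3·1 + -4·1 + 0·-1 + 5·-1 + 5·3 + -3·1.
Output[0,1]: The receptive field on the input at this output position is [2 -4 1 / 5 5 4 / -3 -1 -4]. Elementwise product with the kernel and sum: 2·1 + 1·1 + 5·-1 + 5·-1 + 4·3 + -1·1.

0 4 -27 -4
-3 -2 -1 -4
-3 0 -12 3
-8 -4 -6 -1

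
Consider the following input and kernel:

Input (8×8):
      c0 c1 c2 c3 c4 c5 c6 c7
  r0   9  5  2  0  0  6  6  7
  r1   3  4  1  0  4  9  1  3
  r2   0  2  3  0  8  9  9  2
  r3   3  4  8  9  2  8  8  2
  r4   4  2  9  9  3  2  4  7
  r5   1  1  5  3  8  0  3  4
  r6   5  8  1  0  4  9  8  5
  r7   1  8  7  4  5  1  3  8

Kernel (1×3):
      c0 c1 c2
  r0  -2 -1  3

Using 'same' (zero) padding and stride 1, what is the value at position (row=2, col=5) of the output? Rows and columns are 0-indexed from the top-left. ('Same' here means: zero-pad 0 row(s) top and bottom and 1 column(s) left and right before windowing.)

2

The receptive field on the zero-padded input at this output position is [8 9 9]. Elementwise product with the kernel and sum: 8·-2 + 9·-1 + 9·3.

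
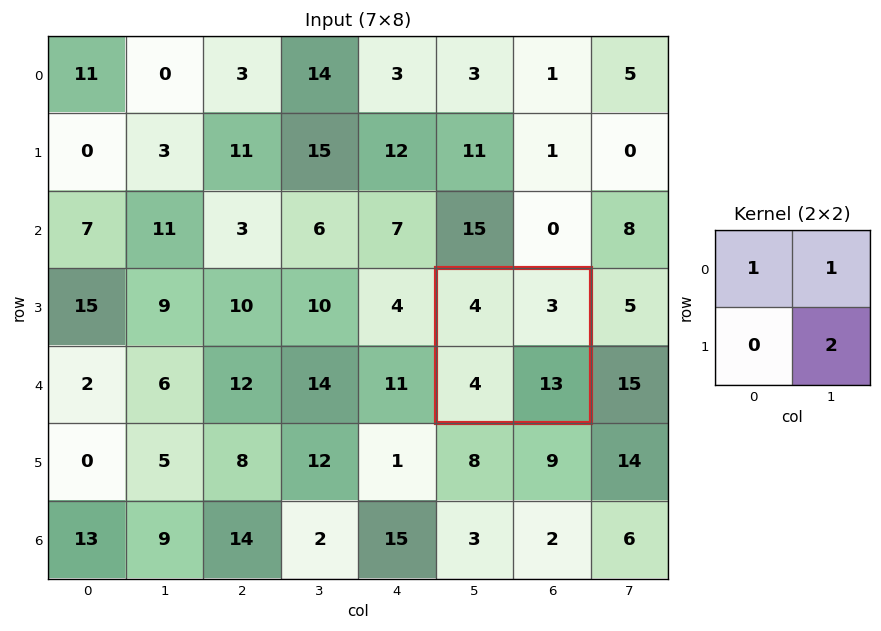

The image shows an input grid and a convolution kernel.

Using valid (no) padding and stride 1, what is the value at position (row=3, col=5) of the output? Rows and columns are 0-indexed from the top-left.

33

The receptive field on the input at this output position is [4 3 / 4 13]. Elementwise product with the kernel and sum: 4·1 + 3·1 + 13·2.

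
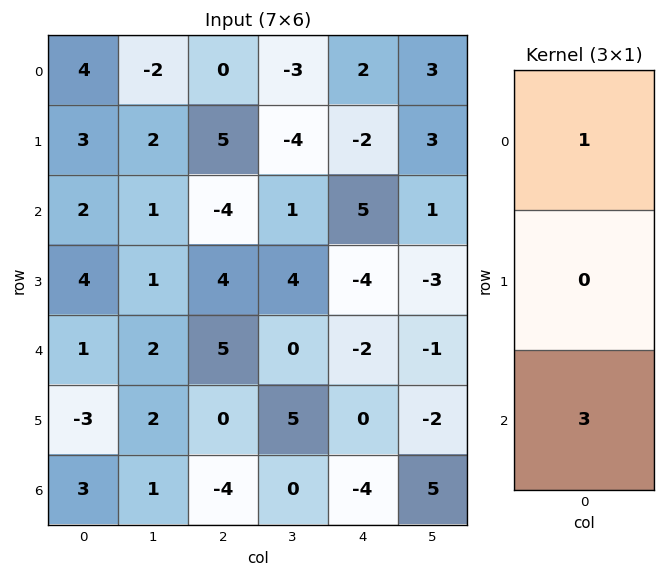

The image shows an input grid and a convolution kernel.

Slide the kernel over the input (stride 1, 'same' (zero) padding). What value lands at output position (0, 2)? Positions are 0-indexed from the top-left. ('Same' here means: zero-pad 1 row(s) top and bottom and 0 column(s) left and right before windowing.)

15

The receptive field on the zero-padded input at this output position is [0 / 0 / 5]. Elementwise product with the kernel and sum: 0·1 + 5·3.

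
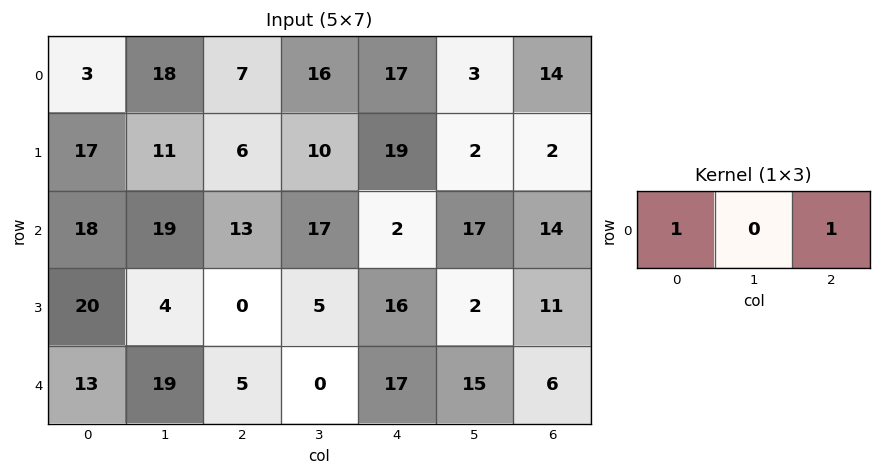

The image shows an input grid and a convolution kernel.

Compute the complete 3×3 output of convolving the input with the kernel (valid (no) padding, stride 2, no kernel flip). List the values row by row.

10 24 31
31 15 16
18 22 23

Output[0,0]: The receptive field on the input at this output position is [3 18 7]. Elementwise product with the kernel and sum: 3·1 + 7·1.
Output[0,1]: The receptive field on the input at this output position is [7 16 17]. Elementwise product with the kernel and sum: 7·1 + 17·1.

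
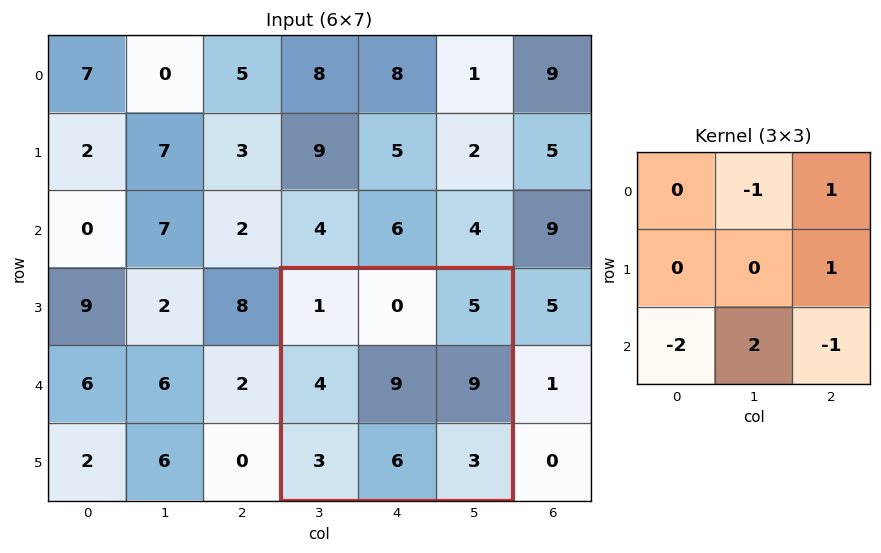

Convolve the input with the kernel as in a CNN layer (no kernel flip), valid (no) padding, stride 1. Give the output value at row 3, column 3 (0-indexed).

17

The receptive field on the input at this output position is [1 0 5 / 4 9 9 / 3 6 3]. Elementwise product with the kernel and sum: 0·-1 + 5·1 + 9·1 + 3·-2 + 6·2 + 3·-1.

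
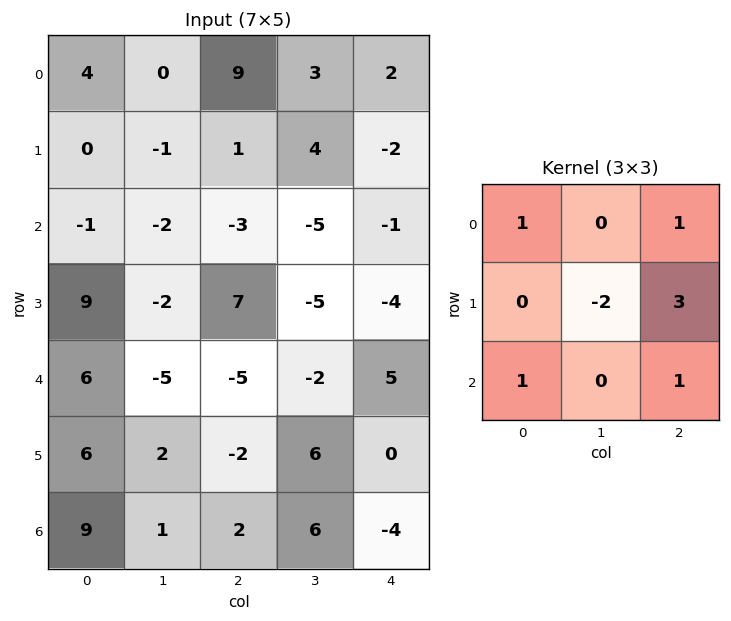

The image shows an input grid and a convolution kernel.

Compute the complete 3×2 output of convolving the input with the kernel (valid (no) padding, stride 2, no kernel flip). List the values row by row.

Output[0,0]: The receptive field on the input at this output position is [4 0 9 / 0 -1 1 / -1 -2 -3]. Elementwise product with the kernel and sum: 4·1 + 9·1 + -1·-2 + 1·3 + -1·1 + -3·1.
Output[0,1]: The receptive field on the input at this output position is [9 3 2 / 1 4 -2 / -3 -5 -1]. Elementwise product with the kernel and sum: 9·1 + 2·1 + 4·-2 + -2·3 + -3·1 + -1·1.

14 -7
22 -6
2 -14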